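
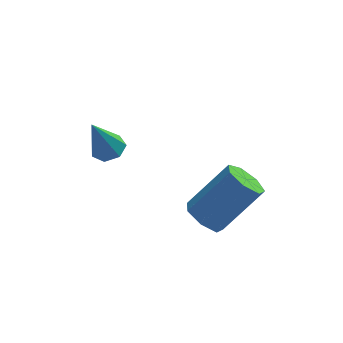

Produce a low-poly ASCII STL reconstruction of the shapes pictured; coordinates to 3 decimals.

solid 
facet normal 0.299 0.235 -0.925
outer loop
vertex -2.53 4.467 -3.297
vertex -2.929 4.015 -3.541
vertex -3.051 4.642 -3.421
endloop
endfacet
facet normal 0.132 0.804 0.580
outer loop
vertex -2.53 4.467 -3.297
vertex -3.051 4.642 -3.421
vertex -3.471 3.585 -1.859
endloop
endfacet
facet normal 0.298 0.235 -0.925
outer loop
vertex -3.051 4.642 -3.421
vertex -2.929 4.015 -3.541
vertex -3.481 4.345 -3.635
endloop
endfacet
facet normal -0.639 0.706 0.306
outer loop
vertex -3.051 4.642 -3.421
vertex -3.481 4.345 -3.635
vertex -3.471 3.585 -1.859
endloop
endfacet
facet normal 0.299 0.237 -0.924
outer loop
vertex -3.481 4.345 -3.635
vertex -2.929 4.015 -3.541
vertex -3.494 3.8 -3.779
endloop
endfacet
facet normal -1.000 0.020 0.014
outer loop
vertex -3.481 4.345 -3.635
vertex -3.494 3.8 -3.779
vertex -3.471 3.585 -1.859
endloop
endfacet
facet normal 0.299 0.237 -0.924
outer loop
vertex -3.494 3.8 -3.779
vertex -2.929 4.015 -3.541
vertex -3.082 3.417 -3.744
endloop
endfacet
facet normal -0.676 -0.734 -0.074
outer loop
vertex -3.494 3.8 -3.779
vertex -3.082 3.417 -3.744
vertex -3.471 3.585 -1.859
endloop
endfacet
facet normal 0.299 0.237 -0.924
outer loop
vertex -3.082 3.417 -3.744
vertex -2.929 4.015 -3.541
vertex -2.554 3.484 -3.556
endloop
endfacet
facet normal 0.088 -0.990 0.106
outer loop
vertex -3.082 3.417 -3.744
vertex -2.554 3.484 -3.556
vertex -3.471 3.585 -1.859
endloop
endfacet
facet normal 0.297 0.236 -0.925
outer loop
vertex -2.554 3.484 -3.556
vertex -2.929 4.015 -3.541
vertex -2.308 3.951 -3.358
endloop
endfacet
facet normal 0.717 -0.556 0.421
outer loop
vertex -2.554 3.484 -3.556
vertex -2.308 3.951 -3.358
vertex -3.471 3.585 -1.859
endloop
endfacet
facet normal 0.297 0.237 -0.925
outer loop
vertex -2.308 3.951 -3.358
vertex -2.929 4.015 -3.541
vertex -2.53 4.467 -3.297
endloop
endfacet
facet normal 0.737 0.242 0.631
outer loop
vertex -2.308 3.951 -3.358
vertex -2.53 4.467 -3.297
vertex -3.471 3.585 -1.859
endloop
endfacet
facet normal -0.650 -0.212 -0.730
outer loop
vertex 0.472 0.325 -4.006
vertex 0.078 -0.153 -3.516
vertex -0.03 0.619 -3.644
endloop
endfacet
facet normal 0.201 0.878 -0.435
outer loop
vertex 0.472 0.325 -4.006
vertex -0.03 0.619 -3.644
vertex 1.837 0.771 -2.474
endloop
endfacet
facet normal 0.201 0.878 -0.434
outer loop
vertex 1.837 0.771 -2.474
vertex -0.03 0.619 -3.644
vertex 1.334 1.065 -2.112
endloop
endfacet
facet normal 0.649 0.212 0.730
outer loop
vertex 1.837 0.771 -2.474
vertex 1.334 1.065 -2.112
vertex 1.442 0.293 -1.984
endloop
endfacet
facet normal -0.649 -0.212 -0.731
outer loop
vertex -0.03 0.619 -3.644
vertex 0.078 -0.153 -3.516
vertex -0.452 0.332 -3.186
endloop
endfacet
facet normal -0.447 0.883 0.141
outer loop
vertex -0.03 0.619 -3.644
vertex -0.452 0.332 -3.186
vertex 1.334 1.065 -2.112
endloop
endfacet
facet normal -0.448 0.883 0.143
outer loop
vertex 1.334 1.065 -2.112
vertex -0.452 0.332 -3.186
vertex 0.913 0.777 -1.653
endloop
endfacet
facet normal 0.650 0.212 0.729
outer loop
vertex 1.334 1.065 -2.112
vertex 0.913 0.777 -1.653
vertex 1.442 0.293 -1.984
endloop
endfacet
facet normal -0.649 -0.212 -0.731
outer loop
vertex -0.452 0.332 -3.186
vertex 0.078 -0.153 -3.516
vertex -0.474 -0.32 -2.977
endloop
endfacet
facet normal -0.759 0.222 0.612
outer loop
vertex -0.452 0.332 -3.186
vertex -0.474 -0.32 -2.977
vertex 0.913 0.777 -1.653
endloop
endfacet
facet normal -0.760 0.223 0.611
outer loop
vertex 0.913 0.777 -1.653
vertex -0.474 -0.32 -2.977
vertex 0.89 0.125 -1.444
endloop
endfacet
facet normal 0.650 0.211 0.730
outer loop
vertex 0.913 0.777 -1.653
vertex 0.89 0.125 -1.444
vertex 1.442 0.293 -1.984
endloop
endfacet
facet normal -0.649 -0.213 -0.730
outer loop
vertex -0.474 -0.32 -2.977
vertex 0.078 -0.153 -3.516
vertex -0.081 -0.846 -3.173
endloop
endfacet
facet normal -0.500 -0.605 0.620
outer loop
vertex -0.474 -0.32 -2.977
vertex -0.081 -0.846 -3.173
vertex 0.89 0.125 -1.444
endloop
endfacet
facet normal -0.499 -0.605 0.620
outer loop
vertex 0.89 0.125 -1.444
vertex -0.081 -0.846 -3.173
vertex 1.283 -0.401 -1.641
endloop
endfacet
facet normal 0.650 0.212 0.730
outer loop
vertex 0.89 0.125 -1.444
vertex 1.283 -0.401 -1.641
vertex 1.442 0.293 -1.984
endloop
endfacet
facet normal -0.651 -0.211 -0.729
outer loop
vertex -0.081 -0.846 -3.173
vertex 0.078 -0.153 -3.516
vertex 0.431 -0.85 -3.629
endloop
endfacet
facet normal 0.137 -0.977 0.162
outer loop
vertex -0.081 -0.846 -3.173
vertex 0.431 -0.85 -3.629
vertex 1.283 -0.401 -1.641
endloop
endfacet
facet normal 0.136 -0.977 0.162
outer loop
vertex 1.283 -0.401 -1.641
vertex 0.431 -0.85 -3.629
vertex 1.796 -0.405 -2.096
endloop
endfacet
facet normal 0.649 0.212 0.730
outer loop
vertex 1.283 -0.401 -1.641
vertex 1.796 -0.405 -2.096
vertex 1.442 0.293 -1.984
endloop
endfacet
facet normal -0.650 -0.211 -0.730
outer loop
vertex 0.431 -0.85 -3.629
vertex 0.078 -0.153 -3.516
vertex 0.678 -0.329 -3.999
endloop
endfacet
facet normal 0.669 -0.614 -0.418
outer loop
vertex 0.431 -0.85 -3.629
vertex 0.678 -0.329 -3.999
vertex 1.796 -0.405 -2.096
endloop
endfacet
facet normal 0.670 -0.613 -0.418
outer loop
vertex 1.796 -0.405 -2.096
vertex 0.678 -0.329 -3.999
vertex 2.042 0.117 -2.467
endloop
endfacet
facet normal 0.650 0.212 0.730
outer loop
vertex 1.796 -0.405 -2.096
vertex 2.042 0.117 -2.467
vertex 1.442 0.293 -1.984
endloop
endfacet
facet normal -0.650 -0.212 -0.730
outer loop
vertex 0.678 -0.329 -3.999
vertex 0.078 -0.153 -3.516
vertex 0.472 0.325 -4.006
endloop
endfacet
facet normal 0.698 0.213 -0.684
outer loop
vertex 0.678 -0.329 -3.999
vertex 0.472 0.325 -4.006
vertex 2.042 0.117 -2.467
endloop
endfacet
facet normal 0.698 0.212 -0.684
outer loop
vertex 2.042 0.117 -2.467
vertex 0.472 0.325 -4.006
vertex 1.837 0.771 -2.474
endloop
endfacet
facet normal 0.650 0.211 0.730
outer loop
vertex 2.042 0.117 -2.467
vertex 1.837 0.771 -2.474
vertex 1.442 0.293 -1.984
endloop
endfacet

endsolid


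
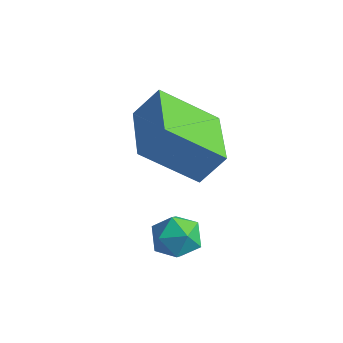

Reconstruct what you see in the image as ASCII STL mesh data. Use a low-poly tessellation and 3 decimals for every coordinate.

solid 
facet normal -0.699 0.712 -0.064
outer loop
vertex -1.384 3.334 1.25
vertex -0.889 3.907 2.219
vertex -0.102 4.473 -0.079
endloop
endfacet
facet normal -0.403 -0.466 -0.788
outer loop
vertex 1.429 2.913 0.061
vertex -1.384 3.334 1.25
vertex -0.102 4.473 -0.079
endloop
endfacet
facet normal -0.699 0.713 -0.064
outer loop
vertex -0.102 4.473 -0.079
vertex -0.889 3.907 2.219
vertex 0.394 5.046 0.89
endloop
endfacet
facet normal 0.591 0.525 -0.613
outer loop
vertex 0.394 5.046 0.89
vertex 1.429 2.913 0.061
vertex -0.102 4.473 -0.079
endloop
endfacet
facet normal -0.591 -0.525 0.612
outer loop
vertex -1.384 3.334 1.25
vertex 0.642 2.347 2.359
vertex -0.889 3.907 2.219
endloop
endfacet
facet normal -0.403 -0.466 -0.788
outer loop
vertex 0.146 1.774 1.39
vertex -1.384 3.334 1.25
vertex 1.429 2.913 0.061
endloop
endfacet
facet normal -0.591 -0.525 0.613
outer loop
vertex 0.146 1.774 1.39
vertex 0.642 2.347 2.359
vertex -1.384 3.334 1.25
endloop
endfacet
facet normal 0.403 0.466 0.788
outer loop
vertex -0.889 3.907 2.219
vertex 0.642 2.347 2.359
vertex 0.394 5.046 0.89
endloop
endfacet
facet normal 0.591 0.525 -0.612
outer loop
vertex 1.924 3.486 1.03
vertex 1.429 2.913 0.061
vertex 0.394 5.046 0.89
endloop
endfacet
facet normal 0.403 0.466 0.788
outer loop
vertex 0.394 5.046 0.89
vertex 0.642 2.347 2.359
vertex 1.924 3.486 1.03
endloop
endfacet
facet normal 0.699 -0.712 0.064
outer loop
vertex 1.924 3.486 1.03
vertex 0.146 1.774 1.39
vertex 1.429 2.913 0.061
endloop
endfacet
facet normal 0.699 -0.712 0.064
outer loop
vertex 0.642 2.347 2.359
vertex 0.146 1.774 1.39
vertex 1.924 3.486 1.03
endloop
endfacet
facet normal -0.212 0.651 0.729
outer loop
vertex 0.973 2.433 -1.435
vertex 1.263 1.913 -0.887
vertex 1.756 2.457 -1.229
endloop
endfacet
facet normal -0.062 0.991 0.121
outer loop
vertex 0.973 2.433 -1.435
vertex 1.756 2.457 -1.229
vertex 1.538 2.538 -2.005
endloop
endfacet
facet normal -0.522 0.766 -0.376
outer loop
vertex 0.973 2.433 -1.435
vertex 1.538 2.538 -2.005
vertex 0.912 2.044 -2.142
endloop
endfacet
facet normal -0.955 0.286 -0.075
outer loop
vertex 0.973 2.433 -1.435
vertex 0.912 2.044 -2.142
vertex 0.742 1.658 -1.451
endloop
endfacet
facet normal -0.764 0.215 0.608
outer loop
vertex 0.973 2.433 -1.435
vertex 0.742 1.658 -1.451
vertex 1.263 1.913 -0.887
endloop
endfacet
facet normal 0.595 0.799 -0.084
outer loop
vertex 1.538 2.538 -2.005
vertex 1.756 2.457 -1.229
vertex 2.178 2.082 -1.809
endloop
endfacet
facet normal 0.352 0.248 0.902
outer loop
vertex 1.756 2.457 -1.229
vertex 1.263 1.913 -0.887
vertex 2.008 1.696 -1.118
endloop
endfacet
facet normal -0.541 -0.456 0.706
outer loop
vertex 1.263 1.913 -0.887
vertex 0.742 1.658 -1.451
vertex 1.382 1.202 -1.255
endloop
endfacet
facet normal -0.851 -0.340 -0.399
outer loop
vertex 0.742 1.658 -1.451
vertex 0.912 2.044 -2.142
vertex 1.164 1.283 -2.031
endloop
endfacet
facet normal -0.149 0.435 -0.888
outer loop
vertex 0.912 2.044 -2.142
vertex 1.538 2.538 -2.005
vertex 1.657 1.827 -2.373
endloop
endfacet
facet normal 0.955 -0.286 0.075
outer loop
vertex 1.947 1.307 -1.825
vertex 2.178 2.082 -1.809
vertex 2.008 1.696 -1.118
endloop
endfacet
facet normal 0.522 -0.766 0.376
outer loop
vertex 1.947 1.307 -1.825
vertex 2.008 1.696 -1.118
vertex 1.382 1.202 -1.255
endloop
endfacet
facet normal 0.062 -0.991 -0.121
outer loop
vertex 1.947 1.307 -1.825
vertex 1.382 1.202 -1.255
vertex 1.164 1.283 -2.031
endloop
endfacet
facet normal 0.212 -0.651 -0.729
outer loop
vertex 1.947 1.307 -1.825
vertex 1.164 1.283 -2.031
vertex 1.657 1.827 -2.373
endloop
endfacet
facet normal 0.764 -0.215 -0.608
outer loop
vertex 1.947 1.307 -1.825
vertex 1.657 1.827 -2.373
vertex 2.178 2.082 -1.809
endloop
endfacet
facet normal 0.851 0.340 0.399
outer loop
vertex 2.008 1.696 -1.118
vertex 2.178 2.082 -1.809
vertex 1.756 2.457 -1.229
endloop
endfacet
facet normal 0.149 -0.435 0.888
outer loop
vertex 1.382 1.202 -1.255
vertex 2.008 1.696 -1.118
vertex 1.263 1.913 -0.887
endloop
endfacet
facet normal -0.595 -0.799 0.084
outer loop
vertex 1.164 1.283 -2.031
vertex 1.382 1.202 -1.255
vertex 0.742 1.658 -1.451
endloop
endfacet
facet normal -0.352 -0.248 -0.902
outer loop
vertex 1.657 1.827 -2.373
vertex 1.164 1.283 -2.031
vertex 0.912 2.044 -2.142
endloop
endfacet
facet normal 0.541 0.456 -0.706
outer loop
vertex 2.178 2.082 -1.809
vertex 1.657 1.827 -2.373
vertex 1.538 2.538 -2.005
endloop
endfacet

endsolid


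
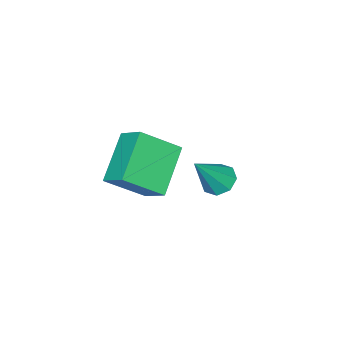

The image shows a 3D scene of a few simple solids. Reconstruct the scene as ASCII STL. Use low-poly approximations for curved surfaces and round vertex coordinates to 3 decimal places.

solid 
facet normal -0.597 0.112 -0.794
outer loop
vertex 1.277 1.482 -0.25
vertex 0.853 1.226 0.033
vertex 1.032 1.764 -0.026
endloop
endfacet
facet normal 0.735 0.676 -0.047
outer loop
vertex 1.277 1.482 -0.25
vertex 1.032 1.764 -0.026
vertex 1.767 1.054 1.247
endloop
endfacet
facet normal -0.598 0.112 -0.794
outer loop
vertex 1.032 1.764 -0.026
vertex 0.853 1.226 0.033
vertex 0.682 1.732 0.233
endloop
endfacet
facet normal 0.203 0.900 0.385
outer loop
vertex 1.032 1.764 -0.026
vertex 0.682 1.732 0.233
vertex 1.767 1.054 1.247
endloop
endfacet
facet normal -0.596 0.113 -0.795
outer loop
vertex 0.682 1.732 0.233
vertex 0.853 1.226 0.033
vertex 0.432 1.403 0.374
endloop
endfacet
facet normal -0.337 0.575 0.745
outer loop
vertex 0.682 1.732 0.233
vertex 0.432 1.403 0.374
vertex 1.767 1.054 1.247
endloop
endfacet
facet normal -0.596 0.113 -0.795
outer loop
vertex 0.432 1.403 0.374
vertex 0.853 1.226 0.033
vertex 0.429 0.971 0.315
endloop
endfacet
facet normal -0.564 -0.108 0.819
outer loop
vertex 0.432 1.403 0.374
vertex 0.429 0.971 0.315
vertex 1.767 1.054 1.247
endloop
endfacet
facet normal -0.596 0.113 -0.795
outer loop
vertex 0.429 0.971 0.315
vertex 0.853 1.226 0.033
vertex 0.674 0.688 0.091
endloop
endfacet
facet normal -0.347 -0.748 0.565
outer loop
vertex 0.429 0.971 0.315
vertex 0.674 0.688 0.091
vertex 1.767 1.054 1.247
endloop
endfacet
facet normal -0.598 0.113 -0.794
outer loop
vertex 0.674 0.688 0.091
vertex 0.853 1.226 0.033
vertex 1.024 0.721 -0.168
endloop
endfacet
facet normal 0.188 -0.973 0.130
outer loop
vertex 0.674 0.688 0.091
vertex 1.024 0.721 -0.168
vertex 1.767 1.054 1.247
endloop
endfacet
facet normal -0.597 0.114 -0.794
outer loop
vertex 1.024 0.721 -0.168
vertex 0.853 1.226 0.033
vertex 1.274 1.05 -0.309
endloop
endfacet
facet normal 0.726 -0.649 -0.228
outer loop
vertex 1.024 0.721 -0.168
vertex 1.274 1.05 -0.309
vertex 1.767 1.054 1.247
endloop
endfacet
facet normal -0.598 0.113 -0.794
outer loop
vertex 1.274 1.05 -0.309
vertex 0.853 1.226 0.033
vertex 1.277 1.482 -0.25
endloop
endfacet
facet normal 0.953 0.035 -0.302
outer loop
vertex 1.274 1.05 -0.309
vertex 1.277 1.482 -0.25
vertex 1.767 1.054 1.247
endloop
endfacet
facet normal -0.776 -0.251 0.579
outer loop
vertex -0.076 -3.099 -0.659
vertex 0.096 -2.224 -0.049
vertex -1.028 -2.273 -1.578
endloop
endfacet
facet normal -0.158 -0.810 -0.564
outer loop
vertex 0.384 -1.816 -2.631
vertex -0.076 -3.099 -0.659
vertex -1.028 -2.273 -1.578
endloop
endfacet
facet normal -0.776 -0.252 0.578
outer loop
vertex -1.028 -2.273 -1.578
vertex 0.096 -2.224 -0.049
vertex -0.857 -1.398 -0.968
endloop
endfacet
facet normal -0.611 0.530 -0.589
outer loop
vertex -0.857 -1.398 -0.968
vertex 0.384 -1.816 -2.631
vertex -1.028 -2.273 -1.578
endloop
endfacet
facet normal 0.610 -0.530 0.588
outer loop
vertex -0.076 -3.099 -0.659
vertex 1.508 -1.767 -1.102
vertex 0.096 -2.224 -0.049
endloop
endfacet
facet normal -0.158 -0.810 -0.564
outer loop
vertex 1.337 -2.642 -1.712
vertex -0.076 -3.099 -0.659
vertex 0.384 -1.816 -2.631
endloop
endfacet
facet normal 0.610 -0.530 0.589
outer loop
vertex 1.337 -2.642 -1.712
vertex 1.508 -1.767 -1.102
vertex -0.076 -3.099 -0.659
endloop
endfacet
facet normal 0.158 0.810 0.564
outer loop
vertex 0.096 -2.224 -0.049
vertex 1.508 -1.767 -1.102
vertex -0.857 -1.398 -0.968
endloop
endfacet
facet normal -0.610 0.530 -0.589
outer loop
vertex 0.556 -0.941 -2.021
vertex 0.384 -1.816 -2.631
vertex -0.857 -1.398 -0.968
endloop
endfacet
facet normal 0.158 0.810 0.564
outer loop
vertex -0.857 -1.398 -0.968
vertex 1.508 -1.767 -1.102
vertex 0.556 -0.941 -2.021
endloop
endfacet
facet normal 0.776 0.251 -0.579
outer loop
vertex 0.556 -0.941 -2.021
vertex 1.337 -2.642 -1.712
vertex 0.384 -1.816 -2.631
endloop
endfacet
facet normal 0.776 0.251 -0.578
outer loop
vertex 1.508 -1.767 -1.102
vertex 1.337 -2.642 -1.712
vertex 0.556 -0.941 -2.021
endloop
endfacet

endsolid


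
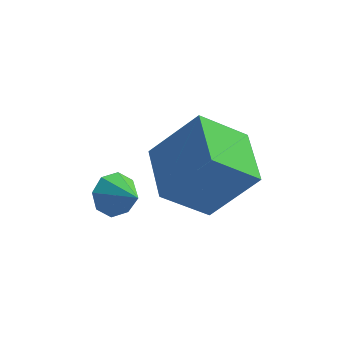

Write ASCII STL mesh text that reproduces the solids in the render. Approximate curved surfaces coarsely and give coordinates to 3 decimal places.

solid 
facet normal -0.666 -0.037 -0.745
outer loop
vertex -0.391 0.733 0.681
vertex -0.687 2.673 0.849
vertex 1.049 1.065 -0.621
endloop
endfacet
facet normal 0.150 -0.985 -0.085
outer loop
vertex 2.507 1.147 1.011
vertex -0.391 0.733 0.681
vertex 1.049 1.065 -0.621
endloop
endfacet
facet normal -0.666 -0.037 -0.745
outer loop
vertex 1.049 1.065 -0.621
vertex -0.687 2.673 0.849
vertex 0.753 3.006 -0.454
endloop
endfacet
facet normal 0.731 0.168 -0.661
outer loop
vertex 0.753 3.006 -0.454
vertex 2.507 1.147 1.011
vertex 1.049 1.065 -0.621
endloop
endfacet
facet normal -0.731 -0.169 0.661
outer loop
vertex -0.391 0.733 0.681
vertex 0.771 2.755 2.481
vertex -0.687 2.673 0.849
endloop
endfacet
facet normal 0.150 -0.985 -0.085
outer loop
vertex 1.067 0.814 2.314
vertex -0.391 0.733 0.681
vertex 2.507 1.147 1.011
endloop
endfacet
facet normal -0.731 -0.168 0.661
outer loop
vertex 1.067 0.814 2.314
vertex 0.771 2.755 2.481
vertex -0.391 0.733 0.681
endloop
endfacet
facet normal -0.151 0.985 0.085
outer loop
vertex -0.687 2.673 0.849
vertex 0.771 2.755 2.481
vertex 0.753 3.006 -0.454
endloop
endfacet
facet normal 0.731 0.169 -0.661
outer loop
vertex 2.211 3.087 1.179
vertex 2.507 1.147 1.011
vertex 0.753 3.006 -0.454
endloop
endfacet
facet normal -0.150 0.985 0.085
outer loop
vertex 0.753 3.006 -0.454
vertex 0.771 2.755 2.481
vertex 2.211 3.087 1.179
endloop
endfacet
facet normal 0.666 0.037 0.745
outer loop
vertex 2.211 3.087 1.179
vertex 1.067 0.814 2.314
vertex 2.507 1.147 1.011
endloop
endfacet
facet normal 0.665 0.037 0.746
outer loop
vertex 0.771 2.755 2.481
vertex 1.067 0.814 2.314
vertex 2.211 3.087 1.179
endloop
endfacet
facet normal -0.526 0.644 -0.555
outer loop
vertex -1.292 1.226 -0.59
vertex -1.672 1.449 0.029
vertex -1.034 1.671 -0.318
endloop
endfacet
facet normal 0.888 -0.306 -0.342
outer loop
vertex -1.292 1.226 -0.59
vertex -1.034 1.671 -0.318
vertex -0.988 0.611 0.751
endloop
endfacet
facet normal -0.526 0.644 -0.555
outer loop
vertex -1.034 1.671 -0.318
vertex -1.672 1.449 0.029
vertex -1.15 1.986 0.157
endloop
endfacet
facet normal 0.977 0.170 0.126
outer loop
vertex -1.034 1.671 -0.318
vertex -1.15 1.986 0.157
vertex -0.988 0.611 0.751
endloop
endfacet
facet normal -0.526 0.644 -0.555
outer loop
vertex -1.15 1.986 0.157
vertex -1.672 1.449 0.029
vertex -1.572 1.986 0.557
endloop
endfacet
facet normal 0.640 0.367 0.675
outer loop
vertex -1.15 1.986 0.157
vertex -1.572 1.986 0.557
vertex -0.988 0.611 0.751
endloop
endfacet
facet normal -0.526 0.644 -0.555
outer loop
vertex -1.572 1.986 0.557
vertex -1.672 1.449 0.029
vertex -2.052 1.672 0.648
endloop
endfacet
facet normal 0.075 0.170 0.983
outer loop
vertex -1.572 1.986 0.557
vertex -2.052 1.672 0.648
vertex -0.988 0.611 0.751
endloop
endfacet
facet normal -0.527 0.644 -0.555
outer loop
vertex -2.052 1.672 0.648
vertex -1.672 1.449 0.029
vertex -2.31 1.227 0.377
endloop
endfacet
facet normal -0.388 -0.305 0.870
outer loop
vertex -2.052 1.672 0.648
vertex -2.31 1.227 0.377
vertex -0.988 0.611 0.751
endloop
endfacet
facet normal -0.527 0.645 -0.554
outer loop
vertex -2.31 1.227 0.377
vertex -1.672 1.449 0.029
vertex -2.195 0.912 -0.099
endloop
endfacet
facet normal -0.478 -0.781 0.402
outer loop
vertex -2.31 1.227 0.377
vertex -2.195 0.912 -0.099
vertex -0.988 0.611 0.751
endloop
endfacet
facet normal -0.525 0.644 -0.556
outer loop
vertex -2.195 0.912 -0.099
vertex -1.672 1.449 0.029
vertex -1.773 0.911 -0.499
endloop
endfacet
facet normal -0.141 -0.979 -0.146
outer loop
vertex -2.195 0.912 -0.099
vertex -1.773 0.911 -0.499
vertex -0.988 0.611 0.751
endloop
endfacet
facet normal -0.527 0.644 -0.555
outer loop
vertex -1.773 0.911 -0.499
vertex -1.672 1.449 0.029
vertex -1.292 1.226 -0.59
endloop
endfacet
facet normal 0.426 -0.782 -0.455
outer loop
vertex -1.773 0.911 -0.499
vertex -1.292 1.226 -0.59
vertex -0.988 0.611 0.751
endloop
endfacet

endsolid


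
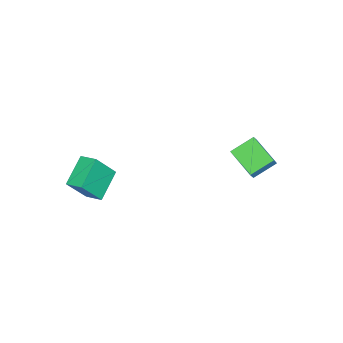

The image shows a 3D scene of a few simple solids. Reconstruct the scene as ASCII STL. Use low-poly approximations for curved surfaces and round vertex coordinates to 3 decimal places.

solid 
facet normal -0.439 0.355 -0.825
outer loop
vertex 2.061 -3.032 3.08
vertex 3.855 -3.114 2.091
vertex 1.826 -4.106 2.743
endloop
endfacet
facet normal -0.875 0.040 0.482
outer loop
vertex 2.765 -4.866 4.509
vertex 2.061 -3.032 3.08
vertex 1.826 -4.106 2.743
endloop
endfacet
facet normal -0.439 0.355 -0.825
outer loop
vertex 1.826 -4.106 2.743
vertex 3.855 -3.114 2.091
vertex 3.62 -4.188 1.754
endloop
endfacet
facet normal -0.204 -0.934 -0.293
outer loop
vertex 3.62 -4.188 1.754
vertex 2.765 -4.866 4.509
vertex 1.826 -4.106 2.743
endloop
endfacet
facet normal 0.204 0.934 0.293
outer loop
vertex 2.061 -3.032 3.08
vertex 4.794 -3.874 3.857
vertex 3.855 -3.114 2.091
endloop
endfacet
facet normal -0.875 0.040 0.482
outer loop
vertex 3.0 -3.792 4.846
vertex 2.061 -3.032 3.08
vertex 2.765 -4.866 4.509
endloop
endfacet
facet normal 0.204 0.934 0.293
outer loop
vertex 3.0 -3.792 4.846
vertex 4.794 -3.874 3.857
vertex 2.061 -3.032 3.08
endloop
endfacet
facet normal 0.875 -0.040 -0.482
outer loop
vertex 3.855 -3.114 2.091
vertex 4.794 -3.874 3.857
vertex 3.62 -4.188 1.754
endloop
endfacet
facet normal -0.204 -0.934 -0.293
outer loop
vertex 4.559 -4.948 3.52
vertex 2.765 -4.866 4.509
vertex 3.62 -4.188 1.754
endloop
endfacet
facet normal 0.875 -0.040 -0.482
outer loop
vertex 3.62 -4.188 1.754
vertex 4.794 -3.874 3.857
vertex 4.559 -4.948 3.52
endloop
endfacet
facet normal 0.439 -0.355 0.825
outer loop
vertex 4.559 -4.948 3.52
vertex 3.0 -3.792 4.846
vertex 2.765 -4.866 4.509
endloop
endfacet
facet normal 0.439 -0.355 0.825
outer loop
vertex 4.794 -3.874 3.857
vertex 3.0 -3.792 4.846
vertex 4.559 -4.948 3.52
endloop
endfacet
facet normal -0.584 -0.003 -0.812
outer loop
vertex -4.588 2.985 2.415
vertex -3.593 4.626 1.694
vertex -3.488 1.972 1.627
endloop
endfacet
facet normal -0.485 -0.801 0.352
outer loop
vertex -2.927 1.974 2.406
vertex -4.588 2.985 2.415
vertex -3.488 1.972 1.627
endloop
endfacet
facet normal -0.584 -0.003 -0.812
outer loop
vertex -3.488 1.972 1.627
vertex -3.593 4.626 1.694
vertex -2.493 3.613 0.906
endloop
endfacet
facet normal 0.650 -0.599 -0.467
outer loop
vertex -2.493 3.613 0.906
vertex -2.927 1.974 2.406
vertex -3.488 1.972 1.627
endloop
endfacet
facet normal -0.650 0.599 0.467
outer loop
vertex -4.588 2.985 2.415
vertex -3.032 4.628 2.473
vertex -3.593 4.626 1.694
endloop
endfacet
facet normal -0.485 -0.801 0.352
outer loop
vertex -4.027 2.987 3.194
vertex -4.588 2.985 2.415
vertex -2.927 1.974 2.406
endloop
endfacet
facet normal -0.650 0.599 0.467
outer loop
vertex -4.027 2.987 3.194
vertex -3.032 4.628 2.473
vertex -4.588 2.985 2.415
endloop
endfacet
facet normal 0.485 0.801 -0.352
outer loop
vertex -3.593 4.626 1.694
vertex -3.032 4.628 2.473
vertex -2.493 3.613 0.906
endloop
endfacet
facet normal 0.650 -0.599 -0.467
outer loop
vertex -1.932 3.615 1.685
vertex -2.927 1.974 2.406
vertex -2.493 3.613 0.906
endloop
endfacet
facet normal 0.485 0.801 -0.352
outer loop
vertex -2.493 3.613 0.906
vertex -3.032 4.628 2.473
vertex -1.932 3.615 1.685
endloop
endfacet
facet normal 0.584 0.003 0.812
outer loop
vertex -1.932 3.615 1.685
vertex -4.027 2.987 3.194
vertex -2.927 1.974 2.406
endloop
endfacet
facet normal 0.584 0.003 0.812
outer loop
vertex -3.032 4.628 2.473
vertex -4.027 2.987 3.194
vertex -1.932 3.615 1.685
endloop
endfacet

endsolid


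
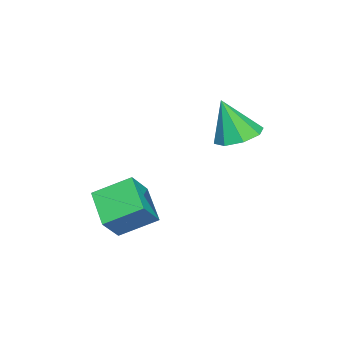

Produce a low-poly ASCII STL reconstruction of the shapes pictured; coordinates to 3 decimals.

solid 
facet normal -0.664 0.164 -0.730
outer loop
vertex 3.337 -1.945 -3.122
vertex 2.888 -0.853 -2.468
vertex 4.275 -1.155 -3.798
endloop
endfacet
facet normal 0.333 -0.809 -0.484
outer loop
vertex 4.972 -1.327 -3.032
vertex 3.337 -1.945 -3.122
vertex 4.275 -1.155 -3.798
endloop
endfacet
facet normal -0.664 0.164 -0.730
outer loop
vertex 4.275 -1.155 -3.798
vertex 2.888 -0.853 -2.468
vertex 3.826 -0.063 -3.144
endloop
endfacet
facet normal 0.670 0.564 -0.483
outer loop
vertex 3.826 -0.063 -3.144
vertex 4.972 -1.327 -3.032
vertex 4.275 -1.155 -3.798
endloop
endfacet
facet normal -0.670 -0.564 0.483
outer loop
vertex 3.337 -1.945 -3.122
vertex 3.585 -1.025 -1.702
vertex 2.888 -0.853 -2.468
endloop
endfacet
facet normal 0.333 -0.809 -0.484
outer loop
vertex 4.034 -2.117 -2.356
vertex 3.337 -1.945 -3.122
vertex 4.972 -1.327 -3.032
endloop
endfacet
facet normal -0.670 -0.564 0.483
outer loop
vertex 4.034 -2.117 -2.356
vertex 3.585 -1.025 -1.702
vertex 3.337 -1.945 -3.122
endloop
endfacet
facet normal -0.333 0.809 0.484
outer loop
vertex 2.888 -0.853 -2.468
vertex 3.585 -1.025 -1.702
vertex 3.826 -0.063 -3.144
endloop
endfacet
facet normal 0.670 0.564 -0.483
outer loop
vertex 4.523 -0.235 -2.378
vertex 4.972 -1.327 -3.032
vertex 3.826 -0.063 -3.144
endloop
endfacet
facet normal -0.333 0.809 0.484
outer loop
vertex 3.826 -0.063 -3.144
vertex 3.585 -1.025 -1.702
vertex 4.523 -0.235 -2.378
endloop
endfacet
facet normal 0.664 -0.164 0.730
outer loop
vertex 4.523 -0.235 -2.378
vertex 4.034 -2.117 -2.356
vertex 4.972 -1.327 -3.032
endloop
endfacet
facet normal 0.664 -0.164 0.730
outer loop
vertex 3.585 -1.025 -1.702
vertex 4.034 -2.117 -2.356
vertex 4.523 -0.235 -2.378
endloop
endfacet
facet normal -0.079 0.344 -0.936
outer loop
vertex 1.539 1.611 -0.677
vertex 0.87 1.202 -0.771
vertex 1.05 1.928 -0.519
endloop
endfacet
facet normal 0.558 0.553 0.619
outer loop
vertex 1.539 1.611 -0.677
vertex 1.05 1.928 -0.519
vertex 0.99 0.678 0.651
endloop
endfacet
facet normal -0.079 0.344 -0.935
outer loop
vertex 1.05 1.928 -0.519
vertex 0.87 1.202 -0.771
vertex 0.455 1.821 -0.508
endloop
endfacet
facet normal -0.109 0.682 0.723
outer loop
vertex 1.05 1.928 -0.519
vertex 0.455 1.821 -0.508
vertex 0.99 0.678 0.651
endloop
endfacet
facet normal -0.080 0.344 -0.936
outer loop
vertex 0.455 1.821 -0.508
vertex 0.87 1.202 -0.771
vertex 0.103 1.35 -0.651
endloop
endfacet
facet normal -0.695 0.325 0.641
outer loop
vertex 0.455 1.821 -0.508
vertex 0.103 1.35 -0.651
vertex 0.99 0.678 0.651
endloop
endfacet
facet normal -0.080 0.345 -0.935
outer loop
vertex 0.103 1.35 -0.651
vertex 0.87 1.202 -0.771
vertex 0.2 0.793 -0.865
endloop
endfacet
facet normal -0.853 -0.310 0.421
outer loop
vertex 0.103 1.35 -0.651
vertex 0.2 0.793 -0.865
vertex 0.99 0.678 0.651
endloop
endfacet
facet normal -0.079 0.344 -0.936
outer loop
vertex 0.2 0.793 -0.865
vertex 0.87 1.202 -0.771
vertex 0.689 0.475 -1.023
endloop
endfacet
facet normal -0.491 -0.850 0.191
outer loop
vertex 0.2 0.793 -0.865
vertex 0.689 0.475 -1.023
vertex 0.99 0.678 0.651
endloop
endfacet
facet normal -0.080 0.344 -0.936
outer loop
vertex 0.689 0.475 -1.023
vertex 0.87 1.202 -0.771
vertex 1.284 0.583 -1.034
endloop
endfacet
facet normal 0.179 -0.980 0.087
outer loop
vertex 0.689 0.475 -1.023
vertex 1.284 0.583 -1.034
vertex 0.99 0.678 0.651
endloop
endfacet
facet normal -0.080 0.344 -0.936
outer loop
vertex 1.284 0.583 -1.034
vertex 0.87 1.202 -0.771
vertex 1.636 1.053 -0.891
endloop
endfacet
facet normal 0.764 -0.623 0.168
outer loop
vertex 1.284 0.583 -1.034
vertex 1.636 1.053 -0.891
vertex 0.99 0.678 0.651
endloop
endfacet
facet normal -0.079 0.345 -0.935
outer loop
vertex 1.636 1.053 -0.891
vertex 0.87 1.202 -0.771
vertex 1.539 1.611 -0.677
endloop
endfacet
facet normal 0.921 0.011 0.389
outer loop
vertex 1.636 1.053 -0.891
vertex 1.539 1.611 -0.677
vertex 0.99 0.678 0.651
endloop
endfacet

endsolid


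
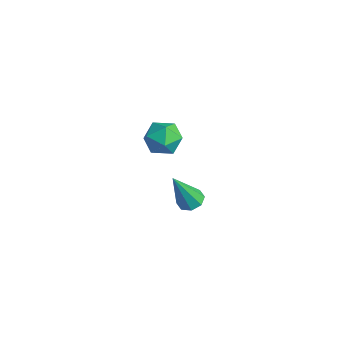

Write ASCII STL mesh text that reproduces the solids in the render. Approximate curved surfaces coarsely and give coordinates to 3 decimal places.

solid 
facet normal -0.006 0.422 -0.907
outer loop
vertex -3.131 3.161 -2.513
vertex -3.458 2.63 -2.758
vertex -3.641 3.214 -2.485
endloop
endfacet
facet normal 0.114 0.751 0.650
outer loop
vertex -3.131 3.161 -2.513
vertex -3.641 3.214 -2.485
vertex -3.442 1.71 -0.782
endloop
endfacet
facet normal -0.007 0.422 -0.907
outer loop
vertex -3.641 3.214 -2.485
vertex -3.458 2.63 -2.758
vertex -4.043 2.924 -2.617
endloop
endfacet
facet normal -0.596 0.566 0.570
outer loop
vertex -3.641 3.214 -2.485
vertex -4.043 2.924 -2.617
vertex -3.442 1.71 -0.782
endloop
endfacet
facet normal -0.007 0.421 -0.907
outer loop
vertex -4.043 2.924 -2.617
vertex -3.458 2.63 -2.758
vertex -4.102 2.462 -2.831
endloop
endfacet
facet normal -0.954 -0.018 0.301
outer loop
vertex -4.043 2.924 -2.617
vertex -4.102 2.462 -2.831
vertex -3.442 1.71 -0.782
endloop
endfacet
facet normal -0.008 0.423 -0.906
outer loop
vertex -4.102 2.462 -2.831
vertex -3.458 2.63 -2.758
vertex -3.784 2.099 -3.003
endloop
endfacet
facet normal -0.752 -0.659 0.000
outer loop
vertex -4.102 2.462 -2.831
vertex -3.784 2.099 -3.003
vertex -3.442 1.71 -0.782
endloop
endfacet
facet normal -0.006 0.422 -0.907
outer loop
vertex -3.784 2.099 -3.003
vertex -3.458 2.63 -2.758
vertex -3.275 2.046 -3.031
endloop
endfacet
facet normal -0.111 -0.982 -0.155
outer loop
vertex -3.784 2.099 -3.003
vertex -3.275 2.046 -3.031
vertex -3.442 1.71 -0.782
endloop
endfacet
facet normal -0.008 0.421 -0.907
outer loop
vertex -3.275 2.046 -3.031
vertex -3.458 2.63 -2.758
vertex -2.873 2.336 -2.9
endloop
endfacet
facet normal 0.599 -0.797 -0.075
outer loop
vertex -3.275 2.046 -3.031
vertex -2.873 2.336 -2.9
vertex -3.442 1.71 -0.782
endloop
endfacet
facet normal -0.008 0.423 -0.906
outer loop
vertex -2.873 2.336 -2.9
vertex -3.458 2.63 -2.758
vertex -2.813 2.798 -2.685
endloop
endfacet
facet normal 0.957 -0.215 0.194
outer loop
vertex -2.873 2.336 -2.9
vertex -2.813 2.798 -2.685
vertex -3.442 1.71 -0.782
endloop
endfacet
facet normal -0.008 0.423 -0.906
outer loop
vertex -2.813 2.798 -2.685
vertex -3.458 2.63 -2.758
vertex -3.131 3.161 -2.513
endloop
endfacet
facet normal 0.756 0.428 0.495
outer loop
vertex -2.813 2.798 -2.685
vertex -3.131 3.161 -2.513
vertex -3.442 1.71 -0.782
endloop
endfacet
facet normal 0.190 0.975 0.115
outer loop
vertex -2.323 1.392 2.838
vertex -2.613 1.344 3.726
vertex -1.713 1.193 3.52
endloop
endfacet
facet normal 0.631 0.686 -0.364
outer loop
vertex -2.323 1.392 2.838
vertex -1.713 1.193 3.52
vertex -1.676 0.728 2.708
endloop
endfacet
facet normal 0.234 0.401 -0.886
outer loop
vertex -2.323 1.392 2.838
vertex -1.676 0.728 2.708
vertex -2.554 0.591 2.414
endloop
endfacet
facet normal -0.452 0.516 -0.728
outer loop
vertex -2.323 1.392 2.838
vertex -2.554 0.591 2.414
vertex -3.133 0.971 3.043
endloop
endfacet
facet normal -0.480 0.870 -0.110
outer loop
vertex -2.323 1.392 2.838
vertex -3.133 0.971 3.043
vertex -2.613 1.344 3.726
endloop
endfacet
facet normal 0.987 0.156 -0.044
outer loop
vertex -1.676 0.728 2.708
vertex -1.713 1.193 3.52
vertex -1.567 0.269 3.517
endloop
endfacet
facet normal 0.272 0.625 0.732
outer loop
vertex -1.713 1.193 3.52
vertex -2.613 1.344 3.726
vertex -2.146 0.649 4.146
endloop
endfacet
facet normal -0.810 0.456 0.368
outer loop
vertex -2.613 1.344 3.726
vertex -3.133 0.971 3.043
vertex -3.024 0.512 3.852
endloop
endfacet
facet normal -0.765 -0.119 -0.633
outer loop
vertex -3.133 0.971 3.043
vertex -2.554 0.591 2.414
vertex -2.987 0.047 3.04
endloop
endfacet
facet normal 0.345 -0.305 -0.888
outer loop
vertex -2.554 0.591 2.414
vertex -1.676 0.728 2.708
vertex -2.087 -0.104 2.834
endloop
endfacet
facet normal 0.452 -0.516 0.728
outer loop
vertex -2.377 -0.152 3.722
vertex -1.567 0.269 3.517
vertex -2.146 0.649 4.146
endloop
endfacet
facet normal -0.234 -0.401 0.886
outer loop
vertex -2.377 -0.152 3.722
vertex -2.146 0.649 4.146
vertex -3.024 0.512 3.852
endloop
endfacet
facet normal -0.631 -0.686 0.364
outer loop
vertex -2.377 -0.152 3.722
vertex -3.024 0.512 3.852
vertex -2.987 0.047 3.04
endloop
endfacet
facet normal -0.190 -0.975 -0.115
outer loop
vertex -2.377 -0.152 3.722
vertex -2.987 0.047 3.04
vertex -2.087 -0.104 2.834
endloop
endfacet
facet normal 0.480 -0.870 0.110
outer loop
vertex -2.377 -0.152 3.722
vertex -2.087 -0.104 2.834
vertex -1.567 0.269 3.517
endloop
endfacet
facet normal 0.765 0.119 0.633
outer loop
vertex -2.146 0.649 4.146
vertex -1.567 0.269 3.517
vertex -1.713 1.193 3.52
endloop
endfacet
facet normal -0.345 0.305 0.888
outer loop
vertex -3.024 0.512 3.852
vertex -2.146 0.649 4.146
vertex -2.613 1.344 3.726
endloop
endfacet
facet normal -0.987 -0.156 0.044
outer loop
vertex -2.987 0.047 3.04
vertex -3.024 0.512 3.852
vertex -3.133 0.971 3.043
endloop
endfacet
facet normal -0.272 -0.625 -0.732
outer loop
vertex -2.087 -0.104 2.834
vertex -2.987 0.047 3.04
vertex -2.554 0.591 2.414
endloop
endfacet
facet normal 0.810 -0.456 -0.368
outer loop
vertex -1.567 0.269 3.517
vertex -2.087 -0.104 2.834
vertex -1.676 0.728 2.708
endloop
endfacet

endsolid


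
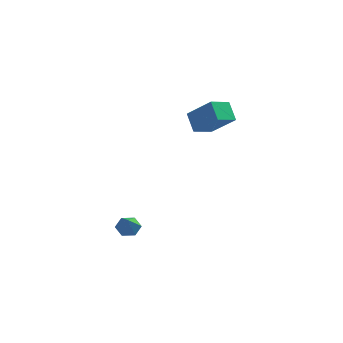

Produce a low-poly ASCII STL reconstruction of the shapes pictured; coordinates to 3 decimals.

solid 
facet normal -0.733 0.279 -0.620
outer loop
vertex -0.739 2.296 1.526
vertex -0.175 3.162 1.25
vertex -0.274 1.739 0.726
endloop
endfacet
facet normal -0.527 -0.810 0.258
outer loop
vertex 0.935 1.278 1.75
vertex -0.739 2.296 1.526
vertex -0.274 1.739 0.726
endloop
endfacet
facet normal -0.733 0.279 -0.620
outer loop
vertex -0.274 1.739 0.726
vertex -0.175 3.162 1.25
vertex 0.289 2.605 0.45
endloop
endfacet
facet normal 0.431 -0.516 -0.741
outer loop
vertex 0.289 2.605 0.45
vertex 0.935 1.278 1.75
vertex -0.274 1.739 0.726
endloop
endfacet
facet normal -0.430 0.516 0.740
outer loop
vertex -0.739 2.296 1.526
vertex 1.034 2.701 2.274
vertex -0.175 3.162 1.25
endloop
endfacet
facet normal -0.527 -0.810 0.258
outer loop
vertex 0.471 1.835 2.55
vertex -0.739 2.296 1.526
vertex 0.935 1.278 1.75
endloop
endfacet
facet normal -0.430 0.516 0.741
outer loop
vertex 0.471 1.835 2.55
vertex 1.034 2.701 2.274
vertex -0.739 2.296 1.526
endloop
endfacet
facet normal 0.527 0.810 -0.258
outer loop
vertex -0.175 3.162 1.25
vertex 1.034 2.701 2.274
vertex 0.289 2.605 0.45
endloop
endfacet
facet normal 0.430 -0.516 -0.741
outer loop
vertex 1.499 2.144 1.474
vertex 0.935 1.278 1.75
vertex 0.289 2.605 0.45
endloop
endfacet
facet normal 0.527 0.810 -0.258
outer loop
vertex 0.289 2.605 0.45
vertex 1.034 2.701 2.274
vertex 1.499 2.144 1.474
endloop
endfacet
facet normal 0.733 -0.280 0.620
outer loop
vertex 1.499 2.144 1.474
vertex 0.471 1.835 2.55
vertex 0.935 1.278 1.75
endloop
endfacet
facet normal 0.733 -0.279 0.620
outer loop
vertex 1.034 2.701 2.274
vertex 0.471 1.835 2.55
vertex 1.499 2.144 1.474
endloop
endfacet
facet normal -0.223 0.729 -0.647
outer loop
vertex -1.907 -0.533 -4.234
vertex -2.448 -0.713 -4.25
vertex -2.288 -0.323 -3.866
endloop
endfacet
facet normal 0.743 0.305 0.595
outer loop
vertex -1.907 -0.533 -4.234
vertex -2.288 -0.323 -3.866
vertex -2.132 -1.747 -3.33
endloop
endfacet
facet normal -0.222 0.729 -0.648
outer loop
vertex -2.288 -0.323 -3.866
vertex -2.448 -0.713 -4.25
vertex -2.829 -0.502 -3.882
endloop
endfacet
facet normal -0.139 0.336 0.932
outer loop
vertex -2.288 -0.323 -3.866
vertex -2.829 -0.502 -3.882
vertex -2.132 -1.747 -3.33
endloop
endfacet
facet normal -0.222 0.729 -0.648
outer loop
vertex -2.829 -0.502 -3.882
vertex -2.448 -0.713 -4.25
vertex -2.989 -0.892 -4.266
endloop
endfacet
facet normal -0.809 -0.209 0.550
outer loop
vertex -2.829 -0.502 -3.882
vertex -2.989 -0.892 -4.266
vertex -2.132 -1.747 -3.33
endloop
endfacet
facet normal -0.222 0.730 -0.647
outer loop
vertex -2.989 -0.892 -4.266
vertex -2.448 -0.713 -4.25
vertex -2.608 -1.102 -4.634
endloop
endfacet
facet normal -0.597 -0.784 -0.170
outer loop
vertex -2.989 -0.892 -4.266
vertex -2.608 -1.102 -4.634
vertex -2.132 -1.747 -3.33
endloop
endfacet
facet normal -0.222 0.730 -0.647
outer loop
vertex -2.608 -1.102 -4.634
vertex -2.448 -0.713 -4.25
vertex -2.067 -0.923 -4.618
endloop
endfacet
facet normal 0.284 -0.814 -0.506
outer loop
vertex -2.608 -1.102 -4.634
vertex -2.067 -0.923 -4.618
vertex -2.132 -1.747 -3.33
endloop
endfacet
facet normal -0.223 0.729 -0.647
outer loop
vertex -2.067 -0.923 -4.618
vertex -2.448 -0.713 -4.25
vertex -1.907 -0.533 -4.234
endloop
endfacet
facet normal 0.955 -0.269 -0.124
outer loop
vertex -2.067 -0.923 -4.618
vertex -1.907 -0.533 -4.234
vertex -2.132 -1.747 -3.33
endloop
endfacet

endsolid


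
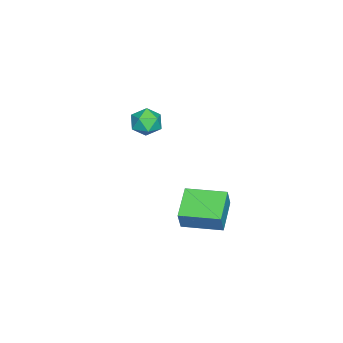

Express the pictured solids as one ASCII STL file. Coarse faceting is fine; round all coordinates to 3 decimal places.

solid 
facet normal -0.930 -0.104 0.353
outer loop
vertex 2.798 0.917 3.093
vertex 2.653 2.468 3.167
vertex 2.474 0.928 2.242
endloop
endfacet
facet normal 0.093 -0.995 -0.048
outer loop
vertex 3.767 1.072 1.753
vertex 2.798 0.917 3.093
vertex 2.474 0.928 2.242
endloop
endfacet
facet normal -0.930 -0.103 0.352
outer loop
vertex 2.474 0.928 2.242
vertex 2.653 2.468 3.167
vertex 2.33 2.479 2.317
endloop
endfacet
facet normal -0.355 0.012 -0.935
outer loop
vertex 2.33 2.479 2.317
vertex 3.767 1.072 1.753
vertex 2.474 0.928 2.242
endloop
endfacet
facet normal 0.355 -0.011 0.935
outer loop
vertex 2.798 0.917 3.093
vertex 3.946 2.612 2.678
vertex 2.653 2.468 3.167
endloop
endfacet
facet normal 0.093 -0.995 -0.048
outer loop
vertex 4.09 1.061 2.603
vertex 2.798 0.917 3.093
vertex 3.767 1.072 1.753
endloop
endfacet
facet normal 0.356 -0.012 0.934
outer loop
vertex 4.09 1.061 2.603
vertex 3.946 2.612 2.678
vertex 2.798 0.917 3.093
endloop
endfacet
facet normal -0.093 0.995 0.048
outer loop
vertex 2.653 2.468 3.167
vertex 3.946 2.612 2.678
vertex 2.33 2.479 2.317
endloop
endfacet
facet normal -0.356 0.011 -0.935
outer loop
vertex 3.622 2.623 1.827
vertex 3.767 1.072 1.753
vertex 2.33 2.479 2.317
endloop
endfacet
facet normal -0.093 0.995 0.048
outer loop
vertex 2.33 2.479 2.317
vertex 3.946 2.612 2.678
vertex 3.622 2.623 1.827
endloop
endfacet
facet normal 0.930 0.104 -0.352
outer loop
vertex 3.622 2.623 1.827
vertex 4.09 1.061 2.603
vertex 3.767 1.072 1.753
endloop
endfacet
facet normal 0.930 0.103 -0.353
outer loop
vertex 3.946 2.612 2.678
vertex 4.09 1.061 2.603
vertex 3.622 2.623 1.827
endloop
endfacet
facet normal -0.979 0.159 -0.125
outer loop
vertex -1.973 -1.892 2.623
vertex -2.111 -2.303 3.178
vertex -2.01 -1.612 3.268
endloop
endfacet
facet normal -0.600 0.721 -0.347
outer loop
vertex -1.973 -1.892 2.623
vertex -2.01 -1.612 3.268
vertex -1.504 -1.405 2.824
endloop
endfacet
facet normal -0.151 0.498 -0.854
outer loop
vertex -1.973 -1.892 2.623
vertex -1.504 -1.405 2.824
vertex -1.292 -1.969 2.458
endloop
endfacet
facet normal -0.252 -0.203 -0.946
outer loop
vertex -1.973 -1.892 2.623
vertex -1.292 -1.969 2.458
vertex -1.667 -2.524 2.677
endloop
endfacet
facet normal -0.764 -0.412 -0.496
outer loop
vertex -1.973 -1.892 2.623
vertex -1.667 -2.524 2.677
vertex -2.111 -2.303 3.178
endloop
endfacet
facet normal -0.212 0.956 0.203
outer loop
vertex -1.504 -1.405 2.824
vertex -2.01 -1.612 3.268
vertex -1.353 -1.516 3.503
endloop
endfacet
facet normal -0.826 0.048 0.561
outer loop
vertex -2.01 -1.612 3.268
vertex -2.111 -2.303 3.178
vertex -1.728 -2.071 3.722
endloop
endfacet
facet normal -0.478 -0.877 -0.037
outer loop
vertex -2.111 -2.303 3.178
vertex -1.667 -2.524 2.677
vertex -1.516 -2.635 3.356
endloop
endfacet
facet normal 0.352 -0.540 -0.765
outer loop
vertex -1.667 -2.524 2.677
vertex -1.292 -1.969 2.458
vertex -1.01 -2.428 2.912
endloop
endfacet
facet normal 0.516 0.594 -0.617
outer loop
vertex -1.292 -1.969 2.458
vertex -1.504 -1.405 2.824
vertex -0.909 -1.737 3.002
endloop
endfacet
facet normal 0.252 0.203 0.946
outer loop
vertex -1.047 -2.148 3.557
vertex -1.353 -1.516 3.503
vertex -1.728 -2.071 3.722
endloop
endfacet
facet normal 0.151 -0.498 0.854
outer loop
vertex -1.047 -2.148 3.557
vertex -1.728 -2.071 3.722
vertex -1.516 -2.635 3.356
endloop
endfacet
facet normal 0.600 -0.721 0.347
outer loop
vertex -1.047 -2.148 3.557
vertex -1.516 -2.635 3.356
vertex -1.01 -2.428 2.912
endloop
endfacet
facet normal 0.979 -0.159 0.125
outer loop
vertex -1.047 -2.148 3.557
vertex -1.01 -2.428 2.912
vertex -0.909 -1.737 3.002
endloop
endfacet
facet normal 0.764 0.412 0.496
outer loop
vertex -1.047 -2.148 3.557
vertex -0.909 -1.737 3.002
vertex -1.353 -1.516 3.503
endloop
endfacet
facet normal -0.352 0.540 0.765
outer loop
vertex -1.728 -2.071 3.722
vertex -1.353 -1.516 3.503
vertex -2.01 -1.612 3.268
endloop
endfacet
facet normal -0.516 -0.594 0.617
outer loop
vertex -1.516 -2.635 3.356
vertex -1.728 -2.071 3.722
vertex -2.111 -2.303 3.178
endloop
endfacet
facet normal 0.212 -0.956 -0.203
outer loop
vertex -1.01 -2.428 2.912
vertex -1.516 -2.635 3.356
vertex -1.667 -2.524 2.677
endloop
endfacet
facet normal 0.826 -0.048 -0.561
outer loop
vertex -0.909 -1.737 3.002
vertex -1.01 -2.428 2.912
vertex -1.292 -1.969 2.458
endloop
endfacet
facet normal 0.478 0.877 0.037
outer loop
vertex -1.353 -1.516 3.503
vertex -0.909 -1.737 3.002
vertex -1.504 -1.405 2.824
endloop
endfacet

endsolid


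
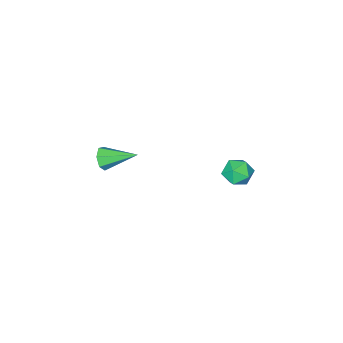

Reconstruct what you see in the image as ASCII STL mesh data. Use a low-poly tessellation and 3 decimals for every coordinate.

solid 
facet normal 0.131 -0.085 0.988
outer loop
vertex -4.014 3.374 -0.669
vertex -3.494 2.484 -0.815
vertex -2.982 3.39 -0.805
endloop
endfacet
facet normal 0.095 0.600 0.794
outer loop
vertex -4.014 3.374 -0.669
vertex -2.982 3.39 -0.805
vertex -3.58 4.103 -1.272
endloop
endfacet
facet normal -0.532 0.705 0.469
outer loop
vertex -4.014 3.374 -0.669
vertex -3.58 4.103 -1.272
vertex -4.461 3.637 -1.571
endloop
endfacet
facet normal -0.883 0.083 0.462
outer loop
vertex -4.014 3.374 -0.669
vertex -4.461 3.637 -1.571
vertex -4.408 2.636 -1.289
endloop
endfacet
facet normal -0.473 -0.405 0.782
outer loop
vertex -4.014 3.374 -0.669
vertex -4.408 2.636 -1.289
vertex -3.494 2.484 -0.815
endloop
endfacet
facet normal 0.613 0.723 0.319
outer loop
vertex -3.58 4.103 -1.272
vertex -2.982 3.39 -0.805
vertex -2.792 3.664 -1.791
endloop
endfacet
facet normal 0.672 -0.387 0.631
outer loop
vertex -2.982 3.39 -0.805
vertex -3.494 2.484 -0.815
vertex -2.739 2.663 -1.509
endloop
endfacet
facet normal -0.306 -0.904 0.300
outer loop
vertex -3.494 2.484 -0.815
vertex -4.408 2.636 -1.289
vertex -3.62 2.197 -1.808
endloop
endfacet
facet normal -0.969 -0.113 -0.218
outer loop
vertex -4.408 2.636 -1.289
vertex -4.461 3.637 -1.571
vertex -4.218 2.91 -2.275
endloop
endfacet
facet normal -0.402 0.892 -0.207
outer loop
vertex -4.461 3.637 -1.571
vertex -3.58 4.103 -1.272
vertex -3.706 3.816 -2.265
endloop
endfacet
facet normal 0.883 -0.083 -0.462
outer loop
vertex -3.186 2.926 -2.411
vertex -2.792 3.664 -1.791
vertex -2.739 2.663 -1.509
endloop
endfacet
facet normal 0.532 -0.705 -0.469
outer loop
vertex -3.186 2.926 -2.411
vertex -2.739 2.663 -1.509
vertex -3.62 2.197 -1.808
endloop
endfacet
facet normal -0.095 -0.600 -0.794
outer loop
vertex -3.186 2.926 -2.411
vertex -3.62 2.197 -1.808
vertex -4.218 2.91 -2.275
endloop
endfacet
facet normal -0.131 0.085 -0.988
outer loop
vertex -3.186 2.926 -2.411
vertex -4.218 2.91 -2.275
vertex -3.706 3.816 -2.265
endloop
endfacet
facet normal 0.473 0.405 -0.782
outer loop
vertex -3.186 2.926 -2.411
vertex -3.706 3.816 -2.265
vertex -2.792 3.664 -1.791
endloop
endfacet
facet normal 0.969 0.113 0.218
outer loop
vertex -2.739 2.663 -1.509
vertex -2.792 3.664 -1.791
vertex -2.982 3.39 -0.805
endloop
endfacet
facet normal 0.402 -0.892 0.207
outer loop
vertex -3.62 2.197 -1.808
vertex -2.739 2.663 -1.509
vertex -3.494 2.484 -0.815
endloop
endfacet
facet normal -0.613 -0.723 -0.319
outer loop
vertex -4.218 2.91 -2.275
vertex -3.62 2.197 -1.808
vertex -4.408 2.636 -1.289
endloop
endfacet
facet normal -0.672 0.387 -0.631
outer loop
vertex -3.706 3.816 -2.265
vertex -4.218 2.91 -2.275
vertex -4.461 3.637 -1.571
endloop
endfacet
facet normal 0.306 0.904 -0.300
outer loop
vertex -2.792 3.664 -1.791
vertex -3.706 3.816 -2.265
vertex -3.58 4.103 -1.272
endloop
endfacet
facet normal 0.564 -0.743 -0.361
outer loop
vertex 4.909 0.958 3.688
vertex 4.377 0.832 3.117
vertex 5.005 1.312 3.11
endloop
endfacet
facet normal 0.593 0.639 0.490
outer loop
vertex 4.909 0.958 3.688
vertex 5.005 1.312 3.11
vertex 3.183 2.408 3.883
endloop
endfacet
facet normal 0.564 -0.743 -0.360
outer loop
vertex 5.005 1.312 3.11
vertex 4.377 0.832 3.117
vertex 4.629 1.305 2.536
endloop
endfacet
facet normal 0.406 0.871 -0.277
outer loop
vertex 5.005 1.312 3.11
vertex 4.629 1.305 2.536
vertex 3.183 2.408 3.883
endloop
endfacet
facet normal 0.563 -0.743 -0.361
outer loop
vertex 4.629 1.305 2.536
vertex 4.377 0.832 3.117
vertex 4.063 0.942 2.401
endloop
endfacet
facet normal -0.222 0.624 -0.749
outer loop
vertex 4.629 1.305 2.536
vertex 4.063 0.942 2.401
vertex 3.183 2.408 3.883
endloop
endfacet
facet normal 0.563 -0.744 -0.361
outer loop
vertex 4.063 0.942 2.401
vertex 4.377 0.832 3.117
vertex 3.734 0.497 2.805
endloop
endfacet
facet normal -0.817 0.086 -0.570
outer loop
vertex 4.063 0.942 2.401
vertex 3.734 0.497 2.805
vertex 3.183 2.408 3.883
endloop
endfacet
facet normal 0.563 -0.743 -0.362
outer loop
vertex 3.734 0.497 2.805
vertex 4.377 0.832 3.117
vertex 3.89 0.304 3.444
endloop
endfacet
facet normal -0.932 -0.339 0.125
outer loop
vertex 3.734 0.497 2.805
vertex 3.89 0.304 3.444
vertex 3.183 2.408 3.883
endloop
endfacet
facet normal 0.563 -0.743 -0.361
outer loop
vertex 3.89 0.304 3.444
vertex 4.377 0.832 3.117
vertex 4.412 0.509 3.837
endloop
endfacet
facet normal -0.481 -0.331 0.812
outer loop
vertex 3.89 0.304 3.444
vertex 4.412 0.509 3.837
vertex 3.183 2.408 3.883
endloop
endfacet
facet normal 0.563 -0.743 -0.361
outer loop
vertex 4.412 0.509 3.837
vertex 4.377 0.832 3.117
vertex 4.909 0.958 3.688
endloop
endfacet
facet normal 0.198 0.104 0.975
outer loop
vertex 4.412 0.509 3.837
vertex 4.909 0.958 3.688
vertex 3.183 2.408 3.883
endloop
endfacet

endsolid


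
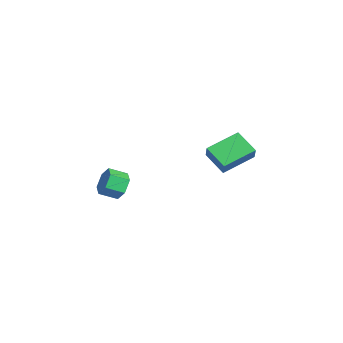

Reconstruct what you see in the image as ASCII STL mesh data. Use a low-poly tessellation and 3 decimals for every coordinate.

solid 
facet normal 0.258 0.861 -0.439
outer loop
vertex 1.703 -2.63 3.466
vertex 1.247 -2.859 2.75
vertex 0.854 -2.411 3.397
endloop
endfacet
facet normal 0.042 0.444 0.895
outer loop
vertex 1.703 -2.63 3.466
vertex 0.854 -2.411 3.397
vertex 1.41 -3.611 3.967
endloop
endfacet
facet normal 0.041 0.444 0.895
outer loop
vertex 1.41 -3.611 3.967
vertex 0.854 -2.411 3.397
vertex 0.561 -3.393 3.898
endloop
endfacet
facet normal -0.257 -0.861 0.440
outer loop
vertex 1.41 -3.611 3.967
vertex 0.561 -3.393 3.898
vertex 0.953 -3.841 3.25
endloop
endfacet
facet normal 0.256 0.861 -0.440
outer loop
vertex 0.854 -2.411 3.397
vertex 1.247 -2.859 2.75
vertex 0.397 -2.641 2.681
endloop
endfacet
facet normal -0.815 0.437 0.380
outer loop
vertex 0.854 -2.411 3.397
vertex 0.397 -2.641 2.681
vertex 0.561 -3.393 3.898
endloop
endfacet
facet normal -0.815 0.438 0.380
outer loop
vertex 0.561 -3.393 3.898
vertex 0.397 -2.641 2.681
vertex 0.104 -3.622 3.182
endloop
endfacet
facet normal -0.257 -0.861 0.439
outer loop
vertex 0.561 -3.393 3.898
vertex 0.104 -3.622 3.182
vertex 0.953 -3.841 3.25
endloop
endfacet
facet normal 0.256 0.861 -0.440
outer loop
vertex 0.397 -2.641 2.681
vertex 1.247 -2.859 2.75
vertex 0.79 -3.089 2.033
endloop
endfacet
facet normal -0.857 -0.007 -0.515
outer loop
vertex 0.397 -2.641 2.681
vertex 0.79 -3.089 2.033
vertex 0.104 -3.622 3.182
endloop
endfacet
facet normal -0.857 -0.007 -0.515
outer loop
vertex 0.104 -3.622 3.182
vertex 0.79 -3.089 2.033
vertex 0.497 -4.07 2.534
endloop
endfacet
facet normal -0.257 -0.861 0.439
outer loop
vertex 0.104 -3.622 3.182
vertex 0.497 -4.07 2.534
vertex 0.953 -3.841 3.25
endloop
endfacet
facet normal 0.257 0.861 -0.440
outer loop
vertex 0.79 -3.089 2.033
vertex 1.247 -2.859 2.75
vertex 1.639 -3.307 2.102
endloop
endfacet
facet normal -0.041 -0.445 -0.895
outer loop
vertex 0.79 -3.089 2.033
vertex 1.639 -3.307 2.102
vertex 0.497 -4.07 2.534
endloop
endfacet
facet normal -0.042 -0.444 -0.895
outer loop
vertex 0.497 -4.07 2.534
vertex 1.639 -3.307 2.102
vertex 1.346 -4.289 2.603
endloop
endfacet
facet normal -0.258 -0.861 0.439
outer loop
vertex 0.497 -4.07 2.534
vertex 1.346 -4.289 2.603
vertex 0.953 -3.841 3.25
endloop
endfacet
facet normal 0.257 0.861 -0.439
outer loop
vertex 1.639 -3.307 2.102
vertex 1.247 -2.859 2.75
vertex 2.096 -3.078 2.818
endloop
endfacet
facet normal 0.815 -0.437 -0.380
outer loop
vertex 1.639 -3.307 2.102
vertex 2.096 -3.078 2.818
vertex 1.346 -4.289 2.603
endloop
endfacet
facet normal 0.815 -0.437 -0.380
outer loop
vertex 1.346 -4.289 2.603
vertex 2.096 -3.078 2.818
vertex 1.803 -4.059 3.319
endloop
endfacet
facet normal -0.256 -0.861 0.440
outer loop
vertex 1.346 -4.289 2.603
vertex 1.803 -4.059 3.319
vertex 0.953 -3.841 3.25
endloop
endfacet
facet normal 0.257 0.861 -0.439
outer loop
vertex 2.096 -3.078 2.818
vertex 1.247 -2.859 2.75
vertex 1.703 -2.63 3.466
endloop
endfacet
facet normal 0.857 0.007 0.515
outer loop
vertex 2.096 -3.078 2.818
vertex 1.703 -2.63 3.466
vertex 1.803 -4.059 3.319
endloop
endfacet
facet normal 0.857 0.007 0.515
outer loop
vertex 1.803 -4.059 3.319
vertex 1.703 -2.63 3.466
vertex 1.41 -3.611 3.967
endloop
endfacet
facet normal -0.256 -0.861 0.440
outer loop
vertex 1.803 -4.059 3.319
vertex 1.41 -3.611 3.967
vertex 0.953 -3.841 3.25
endloop
endfacet
facet normal -0.495 0.175 -0.851
outer loop
vertex 0.165 4.349 4.009
vertex 1.553 4.768 3.287
vertex 0.467 2.335 3.419
endloop
endfacet
facet normal -0.857 -0.259 0.445
outer loop
vertex 0.987 2.152 4.313
vertex 0.165 4.349 4.009
vertex 0.467 2.335 3.419
endloop
endfacet
facet normal -0.495 0.175 -0.851
outer loop
vertex 0.467 2.335 3.419
vertex 1.553 4.768 3.287
vertex 1.855 2.755 2.698
endloop
endfacet
facet normal 0.143 -0.950 -0.278
outer loop
vertex 1.855 2.755 2.698
vertex 0.987 2.152 4.313
vertex 0.467 2.335 3.419
endloop
endfacet
facet normal -0.143 0.950 0.277
outer loop
vertex 0.165 4.349 4.009
vertex 2.073 4.585 4.181
vertex 1.553 4.768 3.287
endloop
endfacet
facet normal -0.857 -0.259 0.446
outer loop
vertex 0.685 4.165 4.902
vertex 0.165 4.349 4.009
vertex 0.987 2.152 4.313
endloop
endfacet
facet normal -0.143 0.950 0.279
outer loop
vertex 0.685 4.165 4.902
vertex 2.073 4.585 4.181
vertex 0.165 4.349 4.009
endloop
endfacet
facet normal 0.857 0.259 -0.445
outer loop
vertex 1.553 4.768 3.287
vertex 2.073 4.585 4.181
vertex 1.855 2.755 2.698
endloop
endfacet
facet normal 0.142 -0.950 -0.278
outer loop
vertex 2.375 2.571 3.591
vertex 0.987 2.152 4.313
vertex 1.855 2.755 2.698
endloop
endfacet
facet normal 0.857 0.259 -0.446
outer loop
vertex 1.855 2.755 2.698
vertex 2.073 4.585 4.181
vertex 2.375 2.571 3.591
endloop
endfacet
facet normal 0.495 -0.175 0.851
outer loop
vertex 2.375 2.571 3.591
vertex 0.685 4.165 4.902
vertex 0.987 2.152 4.313
endloop
endfacet
facet normal 0.495 -0.175 0.851
outer loop
vertex 2.073 4.585 4.181
vertex 0.685 4.165 4.902
vertex 2.375 2.571 3.591
endloop
endfacet

endsolid


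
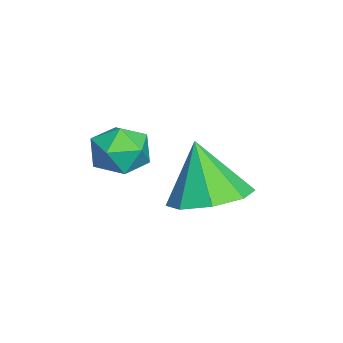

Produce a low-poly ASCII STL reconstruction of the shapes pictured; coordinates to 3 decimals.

solid 
facet normal 0.276 0.249 -0.928
outer loop
vertex -1.474 2.413 1.409
vertex -2.044 1.571 1.014
vertex -2.263 2.617 1.229
endloop
endfacet
facet normal 0.015 0.693 0.721
outer loop
vertex -1.474 2.413 1.409
vertex -2.263 2.617 1.229
vertex -2.536 1.129 2.666
endloop
endfacet
facet normal 0.277 0.249 -0.928
outer loop
vertex -2.263 2.617 1.229
vertex -2.044 1.571 1.014
vertex -2.923 2.209 0.923
endloop
endfacet
facet normal -0.611 0.605 0.511
outer loop
vertex -2.263 2.617 1.229
vertex -2.923 2.209 0.923
vertex -2.536 1.129 2.666
endloop
endfacet
facet normal 0.277 0.249 -0.928
outer loop
vertex -2.923 2.209 0.923
vertex -2.044 1.571 1.014
vertex -3.068 1.427 0.67
endloop
endfacet
facet normal -0.959 0.091 0.269
outer loop
vertex -2.923 2.209 0.923
vertex -3.068 1.427 0.67
vertex -2.536 1.129 2.666
endloop
endfacet
facet normal 0.277 0.249 -0.928
outer loop
vertex -3.068 1.427 0.67
vertex -2.044 1.571 1.014
vertex -2.613 0.73 0.619
endloop
endfacet
facet normal -0.825 -0.548 0.138
outer loop
vertex -3.068 1.427 0.67
vertex -2.613 0.73 0.619
vertex -2.536 1.129 2.666
endloop
endfacet
facet normal 0.276 0.249 -0.928
outer loop
vertex -2.613 0.73 0.619
vertex -2.044 1.571 1.014
vertex -1.824 0.525 0.799
endloop
endfacet
facet normal -0.288 -0.938 0.194
outer loop
vertex -2.613 0.73 0.619
vertex -1.824 0.525 0.799
vertex -2.536 1.129 2.666
endloop
endfacet
facet normal 0.276 0.249 -0.928
outer loop
vertex -1.824 0.525 0.799
vertex -2.044 1.571 1.014
vertex -1.164 0.934 1.105
endloop
endfacet
facet normal 0.339 -0.850 0.404
outer loop
vertex -1.824 0.525 0.799
vertex -1.164 0.934 1.105
vertex -2.536 1.129 2.666
endloop
endfacet
facet normal 0.276 0.249 -0.928
outer loop
vertex -1.164 0.934 1.105
vertex -2.044 1.571 1.014
vertex -1.019 1.715 1.358
endloop
endfacet
facet normal 0.686 -0.336 0.645
outer loop
vertex -1.164 0.934 1.105
vertex -1.019 1.715 1.358
vertex -2.536 1.129 2.666
endloop
endfacet
facet normal 0.277 0.248 -0.928
outer loop
vertex -1.019 1.715 1.358
vertex -2.044 1.571 1.014
vertex -1.474 2.413 1.409
endloop
endfacet
facet normal 0.552 0.303 0.776
outer loop
vertex -1.019 1.715 1.358
vertex -1.474 2.413 1.409
vertex -2.536 1.129 2.666
endloop
endfacet
facet normal -0.948 -0.301 -0.100
outer loop
vertex -0.573 -0.047 3.463
vertex -0.334 -0.799 3.464
vertex -0.519 -0.443 4.143
endloop
endfacet
facet normal -0.914 0.316 0.256
outer loop
vertex -0.573 -0.047 3.463
vertex -0.519 -0.443 4.143
vertex -0.272 0.305 4.102
endloop
endfacet
facet normal -0.586 0.794 -0.161
outer loop
vertex -0.573 -0.047 3.463
vertex -0.272 0.305 4.102
vertex 0.066 0.411 3.397
endloop
endfacet
facet normal -0.419 0.472 -0.776
outer loop
vertex -0.573 -0.047 3.463
vertex 0.066 0.411 3.397
vertex 0.027 -0.271 3.003
endloop
endfacet
facet normal -0.643 -0.205 -0.738
outer loop
vertex -0.573 -0.047 3.463
vertex 0.027 -0.271 3.003
vertex -0.334 -0.799 3.464
endloop
endfacet
facet normal -0.508 0.213 0.835
outer loop
vertex -0.272 0.305 4.102
vertex -0.519 -0.443 4.143
vertex 0.153 -0.229 4.497
endloop
endfacet
facet normal -0.564 -0.785 0.258
outer loop
vertex -0.519 -0.443 4.143
vertex -0.334 -0.799 3.464
vertex 0.114 -0.911 4.103
endloop
endfacet
facet normal -0.070 -0.629 -0.775
outer loop
vertex -0.334 -0.799 3.464
vertex 0.027 -0.271 3.003
vertex 0.452 -0.805 3.398
endloop
endfacet
facet normal 0.292 0.466 -0.835
outer loop
vertex 0.027 -0.271 3.003
vertex 0.066 0.411 3.397
vertex 0.699 -0.057 3.357
endloop
endfacet
facet normal 0.021 0.987 0.158
outer loop
vertex 0.066 0.411 3.397
vertex -0.272 0.305 4.102
vertex 0.514 0.299 4.036
endloop
endfacet
facet normal 0.419 -0.472 0.776
outer loop
vertex 0.753 -0.453 4.037
vertex 0.153 -0.229 4.497
vertex 0.114 -0.911 4.103
endloop
endfacet
facet normal 0.586 -0.794 0.161
outer loop
vertex 0.753 -0.453 4.037
vertex 0.114 -0.911 4.103
vertex 0.452 -0.805 3.398
endloop
endfacet
facet normal 0.914 -0.316 -0.256
outer loop
vertex 0.753 -0.453 4.037
vertex 0.452 -0.805 3.398
vertex 0.699 -0.057 3.357
endloop
endfacet
facet normal 0.948 0.301 0.100
outer loop
vertex 0.753 -0.453 4.037
vertex 0.699 -0.057 3.357
vertex 0.514 0.299 4.036
endloop
endfacet
facet normal 0.643 0.205 0.738
outer loop
vertex 0.753 -0.453 4.037
vertex 0.514 0.299 4.036
vertex 0.153 -0.229 4.497
endloop
endfacet
facet normal -0.292 -0.466 0.835
outer loop
vertex 0.114 -0.911 4.103
vertex 0.153 -0.229 4.497
vertex -0.519 -0.443 4.143
endloop
endfacet
facet normal -0.021 -0.987 -0.158
outer loop
vertex 0.452 -0.805 3.398
vertex 0.114 -0.911 4.103
vertex -0.334 -0.799 3.464
endloop
endfacet
facet normal 0.508 -0.213 -0.835
outer loop
vertex 0.699 -0.057 3.357
vertex 0.452 -0.805 3.398
vertex 0.027 -0.271 3.003
endloop
endfacet
facet normal 0.564 0.785 -0.258
outer loop
vertex 0.514 0.299 4.036
vertex 0.699 -0.057 3.357
vertex 0.066 0.411 3.397
endloop
endfacet
facet normal 0.070 0.629 0.775
outer loop
vertex 0.153 -0.229 4.497
vertex 0.514 0.299 4.036
vertex -0.272 0.305 4.102
endloop
endfacet

endsolid


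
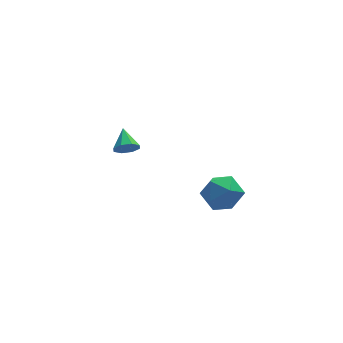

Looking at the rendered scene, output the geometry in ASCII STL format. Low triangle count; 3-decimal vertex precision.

solid 
facet normal -0.061 -0.879 -0.474
outer loop
vertex -0.731 2.277 1.048
vertex -1.296 2.459 0.783
vertex -0.671 2.508 0.612
endloop
endfacet
facet normal 0.914 0.293 0.281
outer loop
vertex -0.731 2.277 1.048
vertex -0.671 2.508 0.612
vertex -1.224 3.521 1.357
endloop
endfacet
facet normal -0.061 -0.879 -0.473
outer loop
vertex -0.671 2.508 0.612
vertex -1.296 2.459 0.783
vertex -0.977 2.71 0.276
endloop
endfacet
facet normal 0.731 0.616 -0.295
outer loop
vertex -0.671 2.508 0.612
vertex -0.977 2.71 0.276
vertex -1.224 3.521 1.357
endloop
endfacet
facet normal -0.061 -0.879 -0.473
outer loop
vertex -0.977 2.71 0.276
vertex -1.296 2.459 0.783
vertex -1.47 2.765 0.237
endloop
endfacet
facet normal 0.136 0.807 -0.575
outer loop
vertex -0.977 2.71 0.276
vertex -1.47 2.765 0.237
vertex -1.224 3.521 1.357
endloop
endfacet
facet normal -0.059 -0.879 -0.474
outer loop
vertex -1.47 2.765 0.237
vertex -1.296 2.459 0.783
vertex -1.861 2.64 0.518
endloop
endfacet
facet normal -0.525 0.755 -0.394
outer loop
vertex -1.47 2.765 0.237
vertex -1.861 2.64 0.518
vertex -1.224 3.521 1.357
endloop
endfacet
facet normal -0.060 -0.879 -0.473
outer loop
vertex -1.861 2.64 0.518
vertex -1.296 2.459 0.783
vertex -1.921 2.409 0.955
endloop
endfacet
facet normal -0.861 0.489 0.140
outer loop
vertex -1.861 2.64 0.518
vertex -1.921 2.409 0.955
vertex -1.224 3.521 1.357
endloop
endfacet
facet normal -0.060 -0.879 -0.474
outer loop
vertex -1.921 2.409 0.955
vertex -1.296 2.459 0.783
vertex -1.615 2.207 1.291
endloop
endfacet
facet normal -0.678 0.166 0.717
outer loop
vertex -1.921 2.409 0.955
vertex -1.615 2.207 1.291
vertex -1.224 3.521 1.357
endloop
endfacet
facet normal -0.061 -0.878 -0.474
outer loop
vertex -1.615 2.207 1.291
vertex -1.296 2.459 0.783
vertex -1.122 2.152 1.329
endloop
endfacet
facet normal -0.080 -0.026 0.996
outer loop
vertex -1.615 2.207 1.291
vertex -1.122 2.152 1.329
vertex -1.224 3.521 1.357
endloop
endfacet
facet normal -0.060 -0.878 -0.475
outer loop
vertex -1.122 2.152 1.329
vertex -1.296 2.459 0.783
vertex -0.731 2.277 1.048
endloop
endfacet
facet normal 0.578 0.026 0.816
outer loop
vertex -1.122 2.152 1.329
vertex -0.731 2.277 1.048
vertex -1.224 3.521 1.357
endloop
endfacet
facet normal -0.690 0.578 0.437
outer loop
vertex 0.791 -2.655 1.512
vertex 1.192 -2.874 2.435
vertex 1.536 -2.061 1.903
endloop
endfacet
facet normal -0.536 0.816 -0.218
outer loop
vertex 0.791 -2.655 1.512
vertex 1.536 -2.061 1.903
vertex 1.553 -2.317 0.905
endloop
endfacet
facet normal -0.672 0.291 -0.681
outer loop
vertex 0.791 -2.655 1.512
vertex 1.553 -2.317 0.905
vertex 1.218 -3.288 0.82
endloop
endfacet
facet normal -0.910 -0.271 -0.313
outer loop
vertex 0.791 -2.655 1.512
vertex 1.218 -3.288 0.82
vertex 0.995 -3.632 1.766
endloop
endfacet
facet normal -0.921 -0.094 0.378
outer loop
vertex 0.791 -2.655 1.512
vertex 0.995 -3.632 1.766
vertex 1.192 -2.874 2.435
endloop
endfacet
facet normal 0.165 0.956 -0.242
outer loop
vertex 1.553 -2.317 0.905
vertex 1.536 -2.061 1.903
vertex 2.425 -2.328 1.454
endloop
endfacet
facet normal -0.086 0.571 0.817
outer loop
vertex 1.536 -2.061 1.903
vertex 1.192 -2.874 2.435
vertex 2.202 -2.672 2.4
endloop
endfacet
facet normal -0.461 -0.517 0.721
outer loop
vertex 1.192 -2.874 2.435
vertex 0.995 -3.632 1.766
vertex 1.867 -3.643 2.315
endloop
endfacet
facet normal -0.442 -0.805 -0.397
outer loop
vertex 0.995 -3.632 1.766
vertex 1.218 -3.288 0.82
vertex 1.884 -3.899 1.317
endloop
endfacet
facet normal -0.056 0.106 -0.993
outer loop
vertex 1.218 -3.288 0.82
vertex 1.553 -2.317 0.905
vertex 2.228 -3.086 0.785
endloop
endfacet
facet normal 0.910 0.271 0.313
outer loop
vertex 2.629 -3.305 1.708
vertex 2.425 -2.328 1.454
vertex 2.202 -2.672 2.4
endloop
endfacet
facet normal 0.672 -0.291 0.681
outer loop
vertex 2.629 -3.305 1.708
vertex 2.202 -2.672 2.4
vertex 1.867 -3.643 2.315
endloop
endfacet
facet normal 0.536 -0.816 0.218
outer loop
vertex 2.629 -3.305 1.708
vertex 1.867 -3.643 2.315
vertex 1.884 -3.899 1.317
endloop
endfacet
facet normal 0.690 -0.578 -0.437
outer loop
vertex 2.629 -3.305 1.708
vertex 1.884 -3.899 1.317
vertex 2.228 -3.086 0.785
endloop
endfacet
facet normal 0.921 0.094 -0.378
outer loop
vertex 2.629 -3.305 1.708
vertex 2.228 -3.086 0.785
vertex 2.425 -2.328 1.454
endloop
endfacet
facet normal 0.442 0.805 0.397
outer loop
vertex 2.202 -2.672 2.4
vertex 2.425 -2.328 1.454
vertex 1.536 -2.061 1.903
endloop
endfacet
facet normal 0.056 -0.106 0.993
outer loop
vertex 1.867 -3.643 2.315
vertex 2.202 -2.672 2.4
vertex 1.192 -2.874 2.435
endloop
endfacet
facet normal -0.165 -0.956 0.242
outer loop
vertex 1.884 -3.899 1.317
vertex 1.867 -3.643 2.315
vertex 0.995 -3.632 1.766
endloop
endfacet
facet normal 0.086 -0.571 -0.817
outer loop
vertex 2.228 -3.086 0.785
vertex 1.884 -3.899 1.317
vertex 1.218 -3.288 0.82
endloop
endfacet
facet normal 0.461 0.517 -0.721
outer loop
vertex 2.425 -2.328 1.454
vertex 2.228 -3.086 0.785
vertex 1.553 -2.317 0.905
endloop
endfacet

endsolid


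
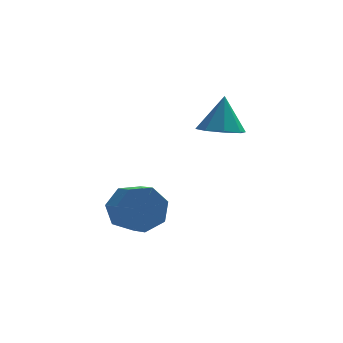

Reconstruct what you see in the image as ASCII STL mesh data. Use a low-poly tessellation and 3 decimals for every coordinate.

solid 
facet normal -0.143 -0.348 -0.927
outer loop
vertex 0.126 0.514 -0.18
vertex -0.512 -0.042 0.127
vertex -0.5 0.8 -0.191
endloop
endfacet
facet normal 0.412 0.905 0.103
outer loop
vertex 0.126 0.514 -0.18
vertex -0.5 0.8 -0.191
vertex -0.288 0.502 1.573
endloop
endfacet
facet normal -0.144 -0.348 -0.926
outer loop
vertex -0.5 0.8 -0.191
vertex -0.512 -0.042 0.127
vertex -1.134 0.594 -0.015
endloop
endfacet
facet normal -0.255 0.948 0.191
outer loop
vertex -0.5 0.8 -0.191
vertex -1.134 0.594 -0.015
vertex -0.288 0.502 1.573
endloop
endfacet
facet normal -0.144 -0.348 -0.927
outer loop
vertex -1.134 0.594 -0.015
vertex -0.512 -0.042 0.127
vertex -1.403 0.015 0.244
endloop
endfacet
facet normal -0.735 0.530 0.422
outer loop
vertex -1.134 0.594 -0.015
vertex -1.403 0.015 0.244
vertex -0.288 0.502 1.573
endloop
endfacet
facet normal -0.144 -0.349 -0.926
outer loop
vertex -1.403 0.015 0.244
vertex -0.512 -0.042 0.127
vertex -1.15 -0.597 0.435
endloop
endfacet
facet normal -0.744 -0.101 0.661
outer loop
vertex -1.403 0.015 0.244
vertex -1.15 -0.597 0.435
vertex -0.288 0.502 1.573
endloop
endfacet
facet normal -0.143 -0.349 -0.926
outer loop
vertex -1.15 -0.597 0.435
vertex -0.512 -0.042 0.127
vertex -0.524 -0.883 0.446
endloop
endfacet
facet normal -0.277 -0.578 0.768
outer loop
vertex -1.15 -0.597 0.435
vertex -0.524 -0.883 0.446
vertex -0.288 0.502 1.573
endloop
endfacet
facet normal -0.144 -0.349 -0.926
outer loop
vertex -0.524 -0.883 0.446
vertex -0.512 -0.042 0.127
vertex 0.109 -0.677 0.27
endloop
endfacet
facet normal 0.391 -0.620 0.680
outer loop
vertex -0.524 -0.883 0.446
vertex 0.109 -0.677 0.27
vertex -0.288 0.502 1.573
endloop
endfacet
facet normal -0.144 -0.349 -0.926
outer loop
vertex 0.109 -0.677 0.27
vertex -0.512 -0.042 0.127
vertex 0.378 -0.098 0.01
endloop
endfacet
facet normal 0.870 -0.203 0.449
outer loop
vertex 0.109 -0.677 0.27
vertex 0.378 -0.098 0.01
vertex -0.288 0.502 1.573
endloop
endfacet
facet normal -0.144 -0.347 -0.927
outer loop
vertex 0.378 -0.098 0.01
vertex -0.512 -0.042 0.127
vertex 0.126 0.514 -0.18
endloop
endfacet
facet normal 0.879 0.427 0.211
outer loop
vertex 0.378 -0.098 0.01
vertex 0.126 0.514 -0.18
vertex -0.288 0.502 1.573
endloop
endfacet
facet normal -0.301 0.867 -0.396
outer loop
vertex -3.335 0.16 -2.621
vertex -3.742 -0.342 -3.41
vertex -4.179 -0.089 -2.524
endloop
endfacet
facet normal -0.016 0.410 0.912
outer loop
vertex -3.335 0.16 -2.621
vertex -4.179 -0.089 -2.524
vertex -3.031 -0.717 -2.221
endloop
endfacet
facet normal -0.016 0.411 0.912
outer loop
vertex -3.031 -0.717 -2.221
vertex -4.179 -0.089 -2.524
vertex -3.875 -0.965 -2.124
endloop
endfacet
facet normal 0.300 -0.868 0.396
outer loop
vertex -3.031 -0.717 -2.221
vertex -3.875 -0.965 -2.124
vertex -3.438 -1.218 -3.01
endloop
endfacet
facet normal -0.301 0.867 -0.396
outer loop
vertex -4.179 -0.089 -2.524
vertex -3.742 -0.342 -3.41
vertex -4.694 -0.528 -3.094
endloop
endfacet
facet normal -0.755 0.037 0.654
outer loop
vertex -4.179 -0.089 -2.524
vertex -4.694 -0.528 -3.094
vertex -3.875 -0.965 -2.124
endloop
endfacet
facet normal -0.755 0.037 0.654
outer loop
vertex -3.875 -0.965 -2.124
vertex -4.694 -0.528 -3.094
vertex -4.39 -1.404 -2.694
endloop
endfacet
facet normal 0.301 -0.867 0.396
outer loop
vertex -3.875 -0.965 -2.124
vertex -4.39 -1.404 -2.694
vertex -3.438 -1.218 -3.01
endloop
endfacet
facet normal -0.301 0.868 -0.396
outer loop
vertex -4.694 -0.528 -3.094
vertex -3.742 -0.342 -3.41
vertex -4.492 -0.827 -3.903
endloop
endfacet
facet normal -0.926 -0.365 -0.096
outer loop
vertex -4.694 -0.528 -3.094
vertex -4.492 -0.827 -3.903
vertex -4.39 -1.404 -2.694
endloop
endfacet
facet normal -0.926 -0.365 -0.096
outer loop
vertex -4.39 -1.404 -2.694
vertex -4.492 -0.827 -3.903
vertex -4.188 -1.703 -3.503
endloop
endfacet
facet normal 0.301 -0.868 0.396
outer loop
vertex -4.39 -1.404 -2.694
vertex -4.188 -1.703 -3.503
vertex -3.438 -1.218 -3.01
endloop
endfacet
facet normal -0.300 0.868 -0.396
outer loop
vertex -4.492 -0.827 -3.903
vertex -3.742 -0.342 -3.41
vertex -3.725 -0.761 -4.34
endloop
endfacet
facet normal -0.399 -0.492 -0.774
outer loop
vertex -4.492 -0.827 -3.903
vertex -3.725 -0.761 -4.34
vertex -4.188 -1.703 -3.503
endloop
endfacet
facet normal -0.399 -0.492 -0.774
outer loop
vertex -4.188 -1.703 -3.503
vertex -3.725 -0.761 -4.34
vertex -3.422 -1.637 -3.94
endloop
endfacet
facet normal 0.301 -0.868 0.396
outer loop
vertex -4.188 -1.703 -3.503
vertex -3.422 -1.637 -3.94
vertex -3.438 -1.218 -3.01
endloop
endfacet
facet normal -0.301 0.867 -0.396
outer loop
vertex -3.725 -0.761 -4.34
vertex -3.742 -0.342 -3.41
vertex -2.971 -0.379 -4.077
endloop
endfacet
facet normal 0.429 -0.248 -0.869
outer loop
vertex -3.725 -0.761 -4.34
vertex -2.971 -0.379 -4.077
vertex -3.422 -1.637 -3.94
endloop
endfacet
facet normal 0.428 -0.248 -0.869
outer loop
vertex -3.422 -1.637 -3.94
vertex -2.971 -0.379 -4.077
vertex -2.667 -1.256 -3.677
endloop
endfacet
facet normal 0.300 -0.868 0.396
outer loop
vertex -3.422 -1.637 -3.94
vertex -2.667 -1.256 -3.677
vertex -3.438 -1.218 -3.01
endloop
endfacet
facet normal -0.301 0.868 -0.396
outer loop
vertex -2.971 -0.379 -4.077
vertex -3.742 -0.342 -3.41
vertex -2.797 0.03 -3.312
endloop
endfacet
facet normal 0.933 0.182 -0.310
outer loop
vertex -2.971 -0.379 -4.077
vertex -2.797 0.03 -3.312
vertex -2.667 -1.256 -3.677
endloop
endfacet
facet normal 0.934 0.182 -0.309
outer loop
vertex -2.667 -1.256 -3.677
vertex -2.797 0.03 -3.312
vertex -2.494 -0.846 -2.912
endloop
endfacet
facet normal 0.301 -0.867 0.397
outer loop
vertex -2.667 -1.256 -3.677
vertex -2.494 -0.846 -2.912
vertex -3.438 -1.218 -3.01
endloop
endfacet
facet normal -0.300 0.867 -0.397
outer loop
vertex -2.797 0.03 -3.312
vertex -3.742 -0.342 -3.41
vertex -3.335 0.16 -2.621
endloop
endfacet
facet normal 0.735 0.475 0.483
outer loop
vertex -2.797 0.03 -3.312
vertex -3.335 0.16 -2.621
vertex -2.494 -0.846 -2.912
endloop
endfacet
facet normal 0.736 0.475 0.483
outer loop
vertex -2.494 -0.846 -2.912
vertex -3.335 0.16 -2.621
vertex -3.031 -0.717 -2.221
endloop
endfacet
facet normal 0.301 -0.868 0.396
outer loop
vertex -2.494 -0.846 -2.912
vertex -3.031 -0.717 -2.221
vertex -3.438 -1.218 -3.01
endloop
endfacet

endsolid
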